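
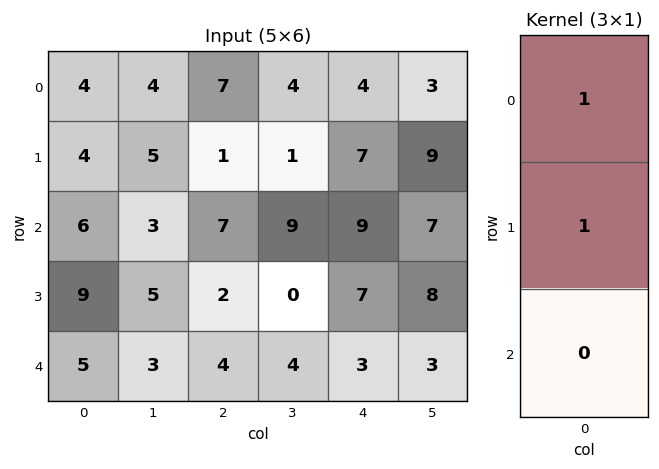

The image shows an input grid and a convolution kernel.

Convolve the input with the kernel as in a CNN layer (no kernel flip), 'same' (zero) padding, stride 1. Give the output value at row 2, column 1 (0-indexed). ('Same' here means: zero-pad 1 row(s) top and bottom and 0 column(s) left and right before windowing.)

8

The receptive field on the zero-padded input at this output position is [5 / 3 / 5]. Elementwise product with the kernel and sum: 5·1 + 3·1.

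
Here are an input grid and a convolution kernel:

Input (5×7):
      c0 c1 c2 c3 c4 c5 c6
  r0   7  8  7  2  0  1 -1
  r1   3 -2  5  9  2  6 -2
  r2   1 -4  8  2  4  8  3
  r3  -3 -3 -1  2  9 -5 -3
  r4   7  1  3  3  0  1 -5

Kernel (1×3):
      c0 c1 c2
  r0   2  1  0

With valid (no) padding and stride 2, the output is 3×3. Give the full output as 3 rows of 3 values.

22 16 1
-2 18 16
15 9 1

Output[0,0]: The receptive field on the input at this output position is [7 8 7]. Elementwise product with the kernel and sum: 7·2 + 8·1.
Output[0,1]: The receptive field on the input at this output position is [7 2 0]. Elementwise product with the kernel and sum: 7·2 + 2·1.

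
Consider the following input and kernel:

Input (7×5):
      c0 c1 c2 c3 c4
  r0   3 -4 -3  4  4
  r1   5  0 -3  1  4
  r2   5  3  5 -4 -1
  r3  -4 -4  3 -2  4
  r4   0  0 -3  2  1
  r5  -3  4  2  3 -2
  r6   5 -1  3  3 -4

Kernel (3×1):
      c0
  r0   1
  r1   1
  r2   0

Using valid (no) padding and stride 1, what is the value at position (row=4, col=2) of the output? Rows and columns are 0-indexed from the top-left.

-1

The receptive field on the input at this output position is [-3 / 2 / 3]. Elementwise product with the kernel and sum: -3·1 + 2·1.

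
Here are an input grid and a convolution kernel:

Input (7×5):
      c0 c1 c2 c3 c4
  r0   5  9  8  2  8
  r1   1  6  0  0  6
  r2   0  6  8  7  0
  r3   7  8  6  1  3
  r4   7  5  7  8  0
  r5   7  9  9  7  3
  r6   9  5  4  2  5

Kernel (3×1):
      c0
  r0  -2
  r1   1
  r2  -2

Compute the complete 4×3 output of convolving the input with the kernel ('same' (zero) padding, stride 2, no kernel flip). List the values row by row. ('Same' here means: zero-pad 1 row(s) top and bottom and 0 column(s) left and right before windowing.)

3 8 -4
-16 -4 -18
-21 -23 -12
-5 -14 -1

Output[0,0]: The receptive field on the zero-padded input at this output position is [0 / 5 / 1]. Elementwise product with the kernel and sum: 0·-2 + 5·1 + 1·-2.
Output[0,1]: The receptive field on the zero-padded input at this output position is [0 / 8 / 0]. Elementwise product with the kernel and sum: 0·-2 + 8·1 + 0·-2.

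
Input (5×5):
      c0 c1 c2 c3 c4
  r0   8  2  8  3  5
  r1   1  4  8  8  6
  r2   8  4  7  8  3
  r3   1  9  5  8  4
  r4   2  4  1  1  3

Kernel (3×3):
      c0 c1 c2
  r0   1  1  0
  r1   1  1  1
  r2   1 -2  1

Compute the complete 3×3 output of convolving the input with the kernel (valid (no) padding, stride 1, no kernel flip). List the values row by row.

Output[0,0]: The receptive field on the input at this output position is [8 2 8 / 1 4 8 / 8 4 7]. Elementwise product with the kernel and sum: 8·1 + 2·1 + 1·1 + 4·1 + 8·1 + 8·1 + 4·-2 + 7·1.
Output[0,1]: The receptive field on the input at this output position is [2 8 3 / 4 8 8 / 4 7 8]. Elementwise product with the kernel and sum: 2·1 + 8·1 + 4·1 + 8·1 + 8·1 + 4·1 + 7·-2 + 8·1.

30 28 27
12 38 27
22 36 34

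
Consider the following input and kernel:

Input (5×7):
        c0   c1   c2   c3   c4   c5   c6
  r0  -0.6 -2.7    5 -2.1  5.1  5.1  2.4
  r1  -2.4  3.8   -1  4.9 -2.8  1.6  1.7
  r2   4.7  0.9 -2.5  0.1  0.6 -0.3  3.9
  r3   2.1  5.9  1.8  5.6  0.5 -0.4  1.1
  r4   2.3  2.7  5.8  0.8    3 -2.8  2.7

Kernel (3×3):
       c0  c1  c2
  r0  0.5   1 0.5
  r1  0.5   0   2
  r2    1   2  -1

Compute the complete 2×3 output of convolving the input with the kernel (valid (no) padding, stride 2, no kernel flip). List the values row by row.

5.3 -6.05 6.95
8.55 5.45 -0.9

Output[0,0]: The receptive field on the input at this output position is [-0.6 -2.7 5 / -2.4 3.8 -1 / 4.7 0.9 -2.5]. Elementwise product with the kernel and sum: -0.6·0.5 + -2.7·1 + 5·0.5 + -2.4·0.5 + -1·2 + 4.7·1 + 0.9·2 + -2.5·-1.
Output[0,1]: The receptive field on the input at this output position is [5 -2.1 5.1 / -1 4.9 -2.8 / -2.5 0.1 0.6]. Elementwise product with the kernel and sum: 5·0.5 + -2.1·1 + 5.1·0.5 + -1·0.5 + -2.8·2 + -2.5·1 + 0.1·2 + 0.6·-1.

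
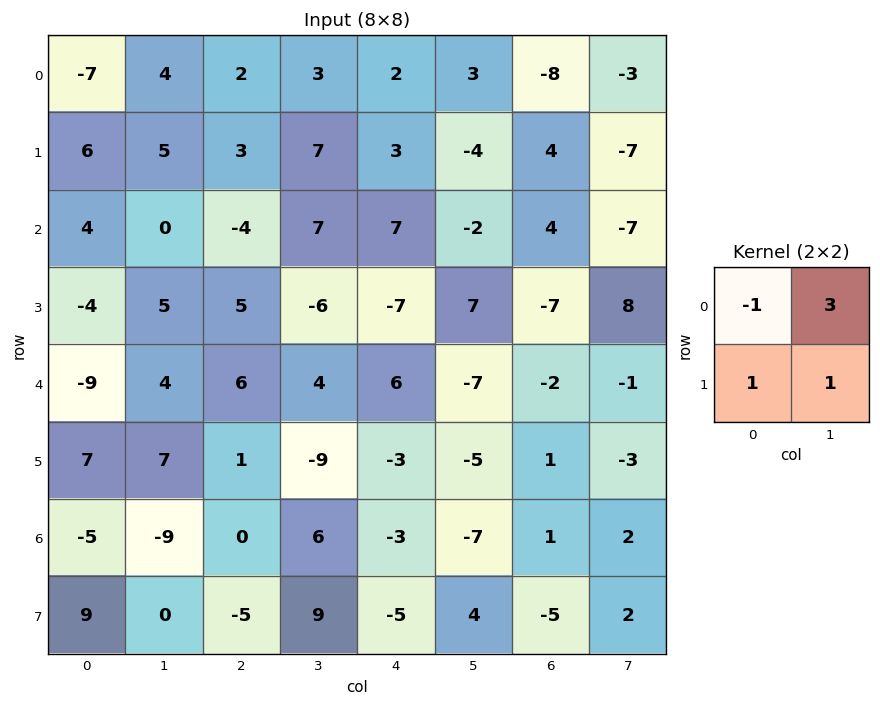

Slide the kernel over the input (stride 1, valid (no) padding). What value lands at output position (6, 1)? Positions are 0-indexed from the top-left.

The receptive field on the input at this output position is [-9 0 / 0 -5]. Elementwise product with the kernel and sum: -9·-1 + 0·3 + 0·1 + -5·1.

4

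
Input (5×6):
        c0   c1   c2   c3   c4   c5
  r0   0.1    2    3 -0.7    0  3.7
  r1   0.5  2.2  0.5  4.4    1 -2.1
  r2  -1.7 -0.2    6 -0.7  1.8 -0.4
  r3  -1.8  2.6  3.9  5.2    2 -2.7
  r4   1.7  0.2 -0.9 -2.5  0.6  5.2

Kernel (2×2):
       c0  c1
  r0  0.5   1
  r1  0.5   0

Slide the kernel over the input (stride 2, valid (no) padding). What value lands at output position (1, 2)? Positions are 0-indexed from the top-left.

1.5

The receptive field on the input at this output position is [1.8 -0.4 / 2 -2.7]. Elementwise product with the kernel and sum: 1.8·0.5 + -0.4·1 + 2·0.5.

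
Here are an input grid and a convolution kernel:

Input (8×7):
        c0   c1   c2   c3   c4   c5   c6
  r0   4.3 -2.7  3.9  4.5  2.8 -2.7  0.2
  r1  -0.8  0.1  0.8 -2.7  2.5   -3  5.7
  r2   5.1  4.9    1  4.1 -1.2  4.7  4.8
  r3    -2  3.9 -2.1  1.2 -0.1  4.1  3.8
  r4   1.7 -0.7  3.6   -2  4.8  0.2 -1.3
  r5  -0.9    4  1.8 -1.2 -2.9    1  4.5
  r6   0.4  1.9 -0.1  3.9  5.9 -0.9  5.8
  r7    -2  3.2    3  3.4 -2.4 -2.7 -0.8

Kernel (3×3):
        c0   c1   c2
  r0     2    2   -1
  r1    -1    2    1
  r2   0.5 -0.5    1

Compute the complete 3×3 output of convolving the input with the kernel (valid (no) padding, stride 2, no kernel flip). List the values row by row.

Output[0,0]: The receptive field on the input at this output position is [4.3 -2.7 3.9 / -0.8 0.1 0.8 / 5.1 4.9 1]. Elementwise product with the kernel and sum: 4.3·2 + -2.7·2 + 3.9·-1 + -0.8·-1 + 0.1·2 + 0.8·1 + 5.1·0.5 + 4.9·-0.5 + 1·1.

2.2 7.55 -0.95
31.5 23.4 15.3
8.25 -4.8 29.9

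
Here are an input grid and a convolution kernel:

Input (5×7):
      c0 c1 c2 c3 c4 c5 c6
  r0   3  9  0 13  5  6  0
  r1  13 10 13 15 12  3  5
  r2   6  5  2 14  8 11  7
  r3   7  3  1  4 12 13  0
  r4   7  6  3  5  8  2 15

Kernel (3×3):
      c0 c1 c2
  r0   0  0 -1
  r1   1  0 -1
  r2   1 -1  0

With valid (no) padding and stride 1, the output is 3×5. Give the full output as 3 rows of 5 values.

Output[0,0]: The receptive field on the input at this output position is [3 9 0 / 13 10 13 / 6 5 2]. Elementwise product with the kernel and sum: 0·-1 + 13·1 + 13·-1 + 6·1 + 5·-1.

1 -15 -16 12 4
-5 -22 -21 -8 -5
5 -12 -21 -23 11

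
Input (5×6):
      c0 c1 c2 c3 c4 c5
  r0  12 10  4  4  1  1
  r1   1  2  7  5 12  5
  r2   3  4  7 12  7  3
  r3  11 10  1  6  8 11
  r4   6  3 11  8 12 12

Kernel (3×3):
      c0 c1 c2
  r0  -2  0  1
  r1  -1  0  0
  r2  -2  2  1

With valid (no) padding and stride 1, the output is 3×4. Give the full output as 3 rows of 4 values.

Output[0,0]: The receptive field on the input at this output position is [12 10 4 / 1 2 7 / 3 4 7]. Elementwise product with the kernel and sum: 12·-2 + 4·1 + 1·-1 + 3·-2 + 4·2 + 7·1.
Output[0,1]: The receptive field on the input at this output position is [10 4 4 / 2 7 5 / 4 7 12]. Elementwise product with the kernel and sum: 10·-2 + 4·1 + 2·-1 + 4·-2 + 7·2 + 12·1.

-12 0 3 -19
1 -15 9 -2
-5 18 -2 -7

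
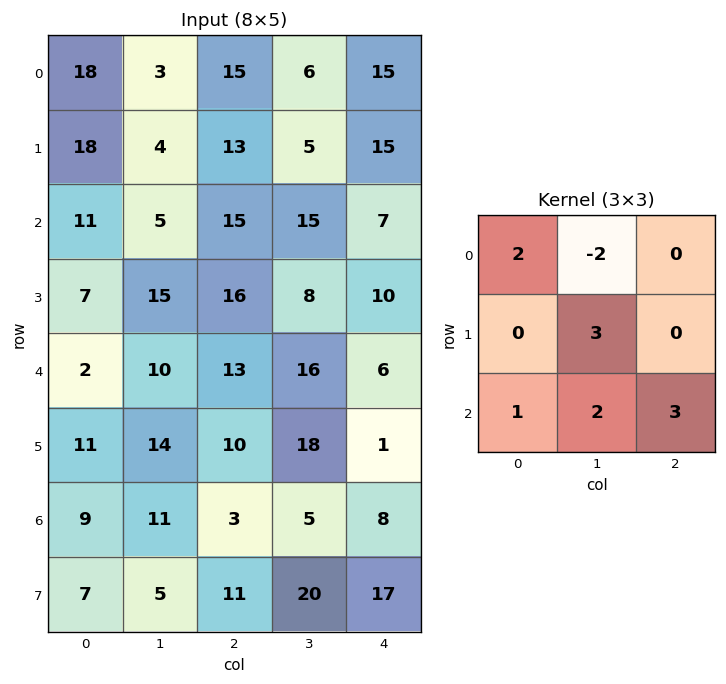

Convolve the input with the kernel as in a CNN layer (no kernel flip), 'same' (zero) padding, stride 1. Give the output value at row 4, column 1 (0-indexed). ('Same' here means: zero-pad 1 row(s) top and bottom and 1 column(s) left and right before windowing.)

The receptive field on the zero-padded input at this output position is [7 15 16 / 2 10 13 / 11 14 10]. Elementwise product with the kernel and sum: 7·2 + 15·-2 + 10·3 + 11·1 + 14·2 + 10·3.

83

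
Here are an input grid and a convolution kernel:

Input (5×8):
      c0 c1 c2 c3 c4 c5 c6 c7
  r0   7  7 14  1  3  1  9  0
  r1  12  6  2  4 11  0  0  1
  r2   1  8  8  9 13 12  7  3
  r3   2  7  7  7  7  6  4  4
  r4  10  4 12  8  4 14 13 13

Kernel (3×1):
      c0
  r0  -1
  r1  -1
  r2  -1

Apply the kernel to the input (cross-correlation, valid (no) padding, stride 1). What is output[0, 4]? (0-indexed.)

The receptive field on the input at this output position is [3 / 11 / 13]. Elementwise product with the kernel and sum: 3·-1 + 11·-1 + 13·-1.

-27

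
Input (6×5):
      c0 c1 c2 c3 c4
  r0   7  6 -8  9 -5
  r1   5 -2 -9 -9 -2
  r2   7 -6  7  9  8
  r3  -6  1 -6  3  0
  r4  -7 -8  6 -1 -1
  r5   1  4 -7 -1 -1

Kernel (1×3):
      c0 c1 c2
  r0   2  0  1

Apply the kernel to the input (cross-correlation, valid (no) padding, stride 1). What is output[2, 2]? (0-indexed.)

22

The receptive field on the input at this output position is [7 9 8]. Elementwise product with the kernel and sum: 7·2 + 8·1.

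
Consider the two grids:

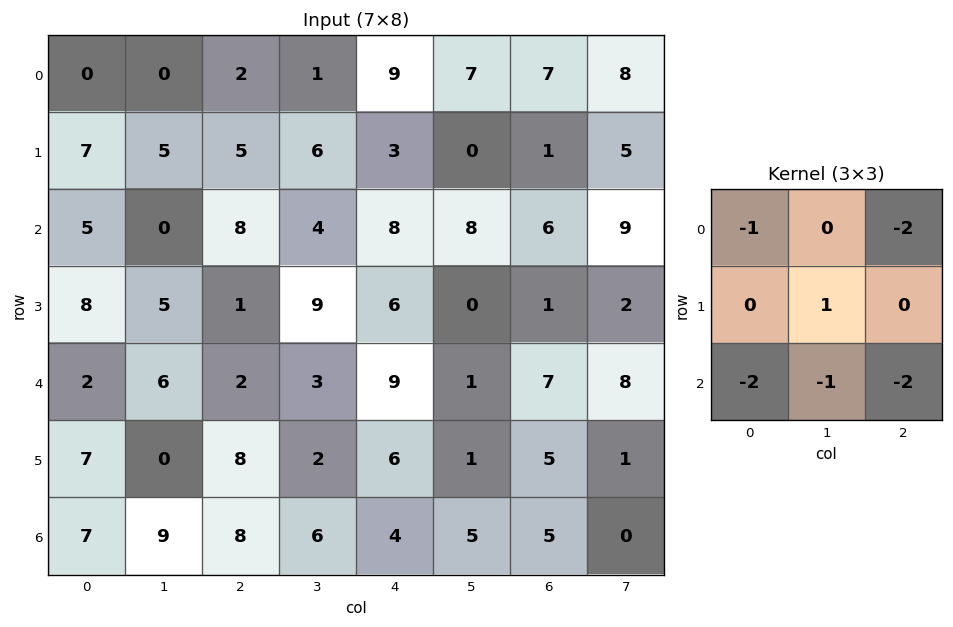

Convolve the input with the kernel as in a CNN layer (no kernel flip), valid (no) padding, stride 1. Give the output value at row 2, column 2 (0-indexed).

-40

The receptive field on the input at this output position is [8 4 8 / 1 9 6 / 2 3 9]. Elementwise product with the kernel and sum: 8·-1 + 8·-2 + 9·1 + 2·-2 + 3·-1 + 9·-2.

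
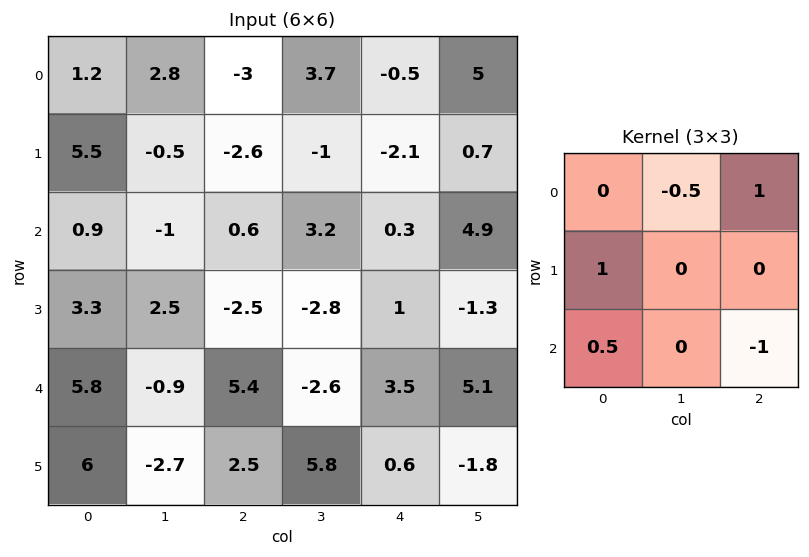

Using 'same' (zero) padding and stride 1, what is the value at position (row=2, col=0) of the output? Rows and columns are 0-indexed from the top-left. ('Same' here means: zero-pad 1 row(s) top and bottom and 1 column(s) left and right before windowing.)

The receptive field on the zero-padded input at this output position is [0 5.5 -0.5 / 0 0.9 -1 / 0 3.3 2.5]. Elementwise product with the kernel and sum: 5.5·-0.5 + -0.5·1 + 0·1 + 0·0.5 + 2.5·-1.

-5.75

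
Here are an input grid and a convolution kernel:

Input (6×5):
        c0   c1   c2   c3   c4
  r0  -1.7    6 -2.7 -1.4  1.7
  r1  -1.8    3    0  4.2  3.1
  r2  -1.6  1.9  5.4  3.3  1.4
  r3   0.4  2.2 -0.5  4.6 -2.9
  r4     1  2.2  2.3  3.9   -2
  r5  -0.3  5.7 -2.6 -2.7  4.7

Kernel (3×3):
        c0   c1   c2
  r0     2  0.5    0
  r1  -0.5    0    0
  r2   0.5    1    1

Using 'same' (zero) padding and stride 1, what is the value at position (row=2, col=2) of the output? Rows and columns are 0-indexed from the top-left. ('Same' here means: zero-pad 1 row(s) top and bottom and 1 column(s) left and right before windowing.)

10.25

The receptive field on the zero-padded input at this output position is [3 0 4.2 / 1.9 5.4 3.3 / 2.2 -0.5 4.6]. Elementwise product with the kernel and sum: 3·2 + 0·0.5 + 1.9·-0.5 + 2.2·0.5 + -0.5·1 + 4.6·1.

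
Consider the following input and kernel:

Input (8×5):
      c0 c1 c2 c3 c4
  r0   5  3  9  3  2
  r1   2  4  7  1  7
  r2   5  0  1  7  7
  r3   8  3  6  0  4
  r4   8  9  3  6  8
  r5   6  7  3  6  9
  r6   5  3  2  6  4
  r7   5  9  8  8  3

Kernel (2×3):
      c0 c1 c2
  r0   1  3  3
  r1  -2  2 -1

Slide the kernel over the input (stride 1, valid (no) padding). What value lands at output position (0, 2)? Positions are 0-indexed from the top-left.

5

The receptive field on the input at this output position is [9 3 2 / 7 1 7]. Elementwise product with the kernel and sum: 9·1 + 3·3 + 2·3 + 7·-2 + 1·2 + 7·-1.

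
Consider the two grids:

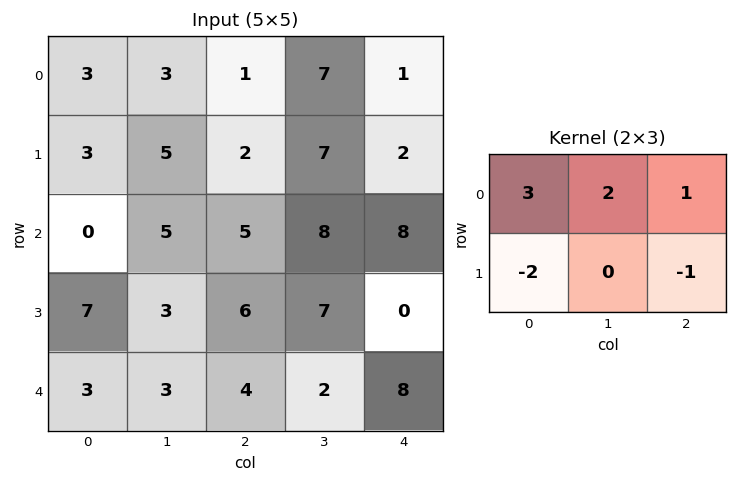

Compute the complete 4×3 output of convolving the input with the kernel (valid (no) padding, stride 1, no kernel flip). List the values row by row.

Output[0,0]: The receptive field on the input at this output position is [3 3 1 / 3 5 2]. Elementwise product with the kernel and sum: 3·3 + 3·2 + 1·1 + 3·-2 + 2·-1.

8 1 12
16 8 4
-5 20 27
23 20 16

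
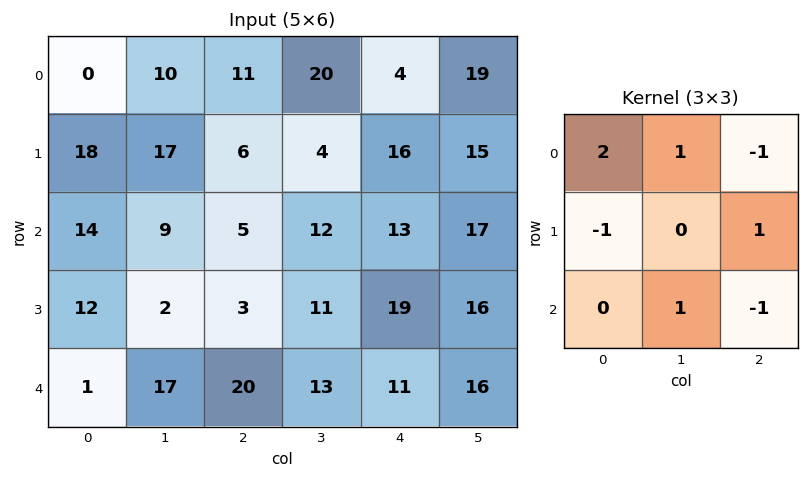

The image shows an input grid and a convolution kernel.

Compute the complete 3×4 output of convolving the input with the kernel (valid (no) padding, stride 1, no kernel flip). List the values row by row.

-9 -9 47 32
37 31 0 17
20 27 27 20

Output[0,0]: The receptive field on the input at this output position is [0 10 11 / 18 17 6 / 14 9 5]. Elementwise product with the kernel and sum: 0·2 + 10·1 + 11·-1 + 18·-1 + 6·1 + 9·1 + 5·-1.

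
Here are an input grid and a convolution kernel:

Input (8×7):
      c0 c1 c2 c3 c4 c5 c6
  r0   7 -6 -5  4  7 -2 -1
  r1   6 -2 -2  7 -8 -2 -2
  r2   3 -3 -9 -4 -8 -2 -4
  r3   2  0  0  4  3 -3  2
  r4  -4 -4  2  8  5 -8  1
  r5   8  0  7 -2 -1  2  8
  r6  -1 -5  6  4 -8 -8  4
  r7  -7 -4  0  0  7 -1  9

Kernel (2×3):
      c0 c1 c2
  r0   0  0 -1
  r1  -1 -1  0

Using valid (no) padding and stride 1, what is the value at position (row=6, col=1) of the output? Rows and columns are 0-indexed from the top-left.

The receptive field on the input at this output position is [-5 6 4 / -4 0 0]. Elementwise product with the kernel and sum: 4·-1 + -4·-1 + 0·-1.

0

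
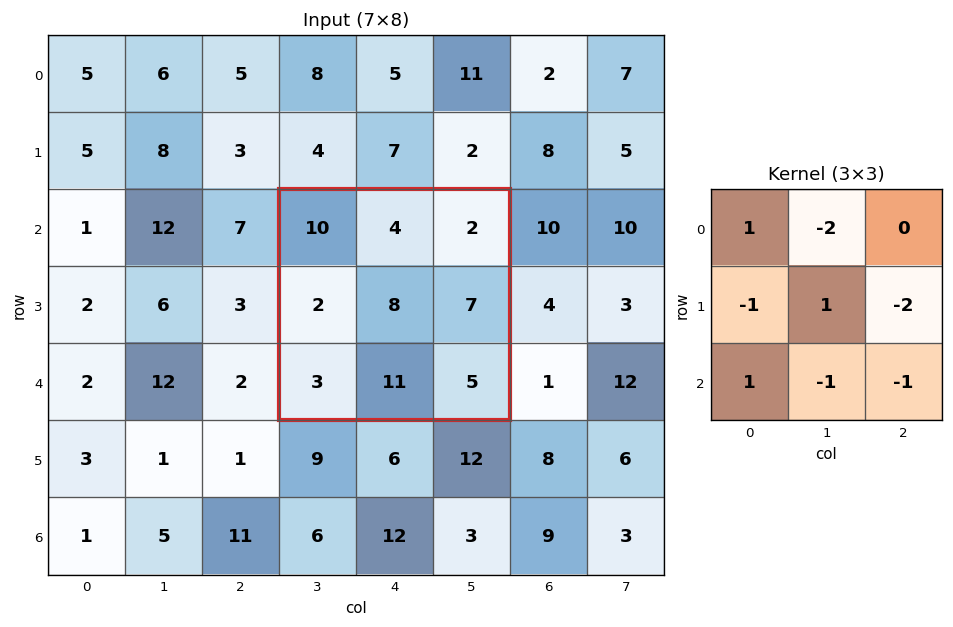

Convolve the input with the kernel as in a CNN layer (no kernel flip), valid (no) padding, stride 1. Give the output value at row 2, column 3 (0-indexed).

The receptive field on the input at this output position is [10 4 2 / 2 8 7 / 3 11 5]. Elementwise product with the kernel and sum: 10·1 + 4·-2 + 2·-1 + 8·1 + 7·-2 + 3·1 + 11·-1 + 5·-1.

-19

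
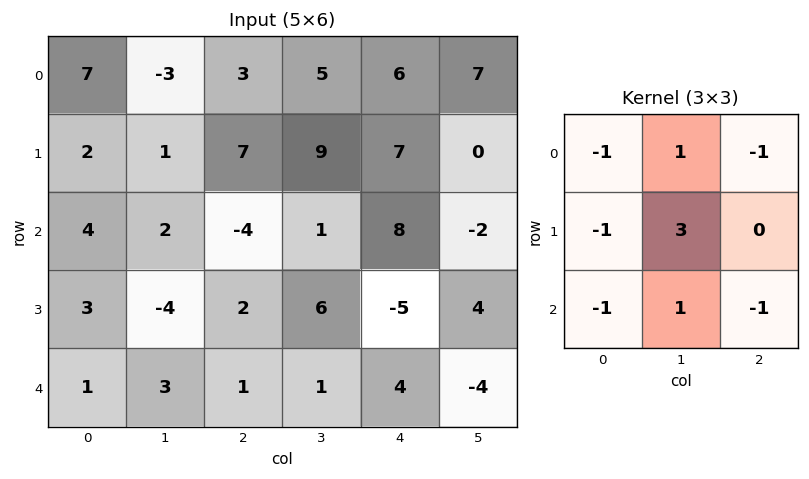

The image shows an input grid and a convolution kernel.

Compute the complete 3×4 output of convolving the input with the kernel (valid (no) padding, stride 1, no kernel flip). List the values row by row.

-10 14 13 15
-15 -17 11 6
-12 0 9 -5

Output[0,0]: The receptive field on the input at this output position is [7 -3 3 / 2 1 7 / 4 2 -4]. Elementwise product with the kernel and sum: 7·-1 + -3·1 + 3·-1 + 2·-1 + 1·3 + 4·-1 + 2·1 + -4·-1.
Output[0,1]: The receptive field on the input at this output position is [-3 3 5 / 1 7 9 / 2 -4 1]. Elementwise product with the kernel and sum: -3·-1 + 3·1 + 5·-1 + 1·-1 + 7·3 + 2·-1 + -4·1 + 1·-1.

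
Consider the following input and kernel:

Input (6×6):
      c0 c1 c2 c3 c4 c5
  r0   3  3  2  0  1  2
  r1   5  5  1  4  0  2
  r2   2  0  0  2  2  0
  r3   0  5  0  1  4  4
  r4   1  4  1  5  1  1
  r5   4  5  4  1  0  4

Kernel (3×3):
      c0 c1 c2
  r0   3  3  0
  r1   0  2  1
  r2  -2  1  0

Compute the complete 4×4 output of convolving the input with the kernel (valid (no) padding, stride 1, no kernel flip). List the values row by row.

Output[0,0]: The receptive field on the input at this output position is [3 3 2 / 5 5 1 / 2 0 0]. Elementwise product with the kernel and sum: 3·3 + 3·3 + 5·2 + 1·1 + 2·-2 + 0·1.
Output[0,1]: The receptive field on the input at this output position is [3 2 0 / 5 1 4 / 0 0 2]. Elementwise product with the kernel and sum: 3·3 + 2·3 + 1·2 + 4·1 + 0·-2 + 0·1.

25 21 16 3
35 10 22 18
18 -6 15 15
21 16 7 16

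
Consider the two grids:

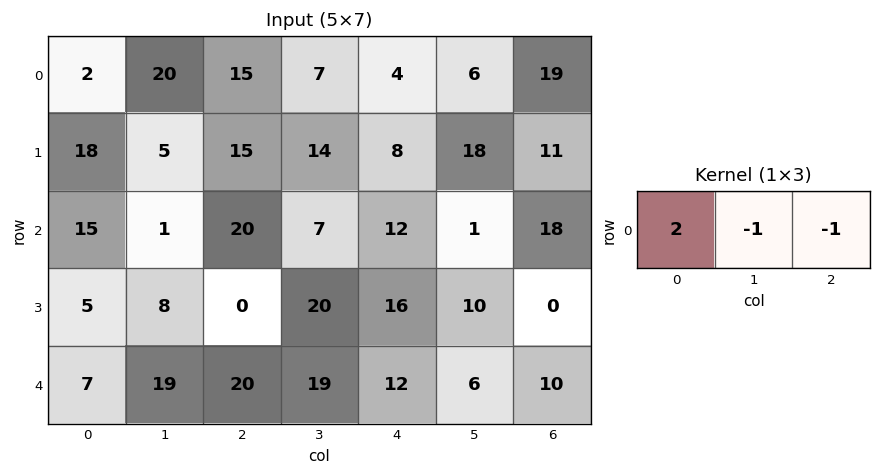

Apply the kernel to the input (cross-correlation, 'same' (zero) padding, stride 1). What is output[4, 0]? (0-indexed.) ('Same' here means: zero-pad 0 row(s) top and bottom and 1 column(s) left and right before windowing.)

-26

The receptive field on the zero-padded input at this output position is [0 7 19]. Elementwise product with the kernel and sum: 0·2 + 7·-1 + 19·-1.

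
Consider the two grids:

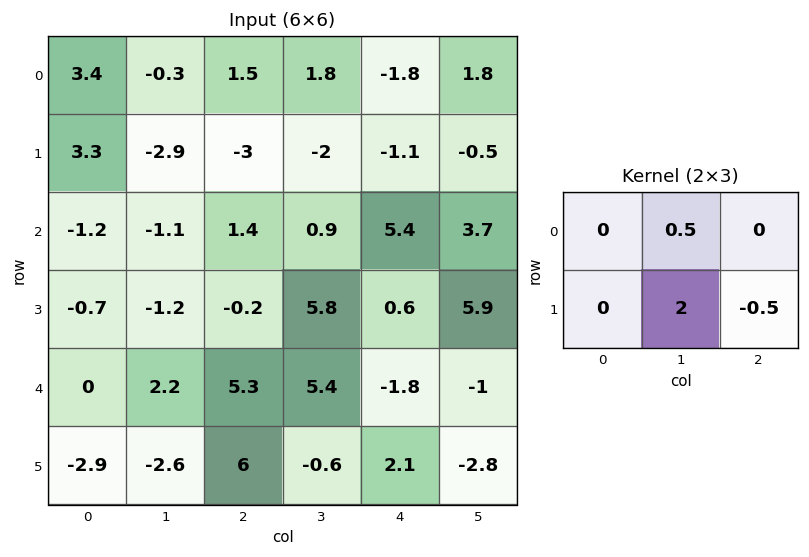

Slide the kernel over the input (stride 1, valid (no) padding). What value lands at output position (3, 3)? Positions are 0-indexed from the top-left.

The receptive field on the input at this output position is [5.8 0.6 5.9 / 5.4 -1.8 -1]. Elementwise product with the kernel and sum: 0.6·0.5 + -1.8·2 + -1·-0.5.

-2.8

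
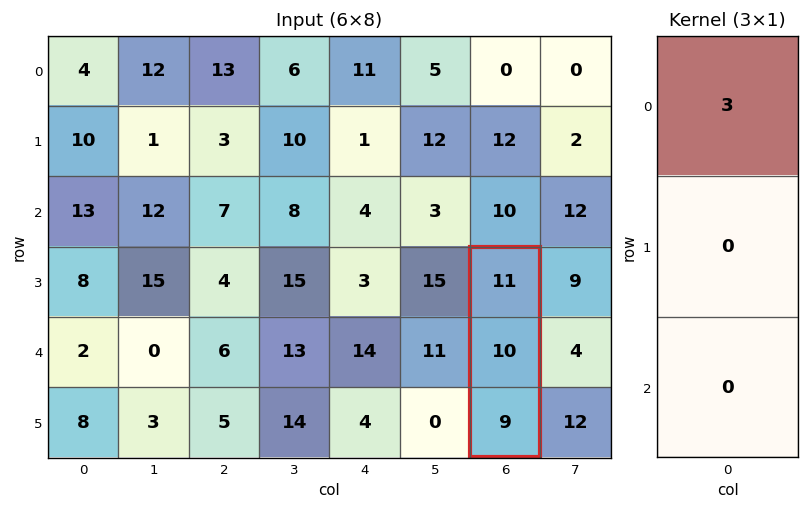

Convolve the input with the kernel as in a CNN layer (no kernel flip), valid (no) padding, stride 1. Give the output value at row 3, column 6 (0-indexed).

The receptive field on the input at this output position is [11 / 10 / 9]. Elementwise product with the kernel and sum: 11·3.

33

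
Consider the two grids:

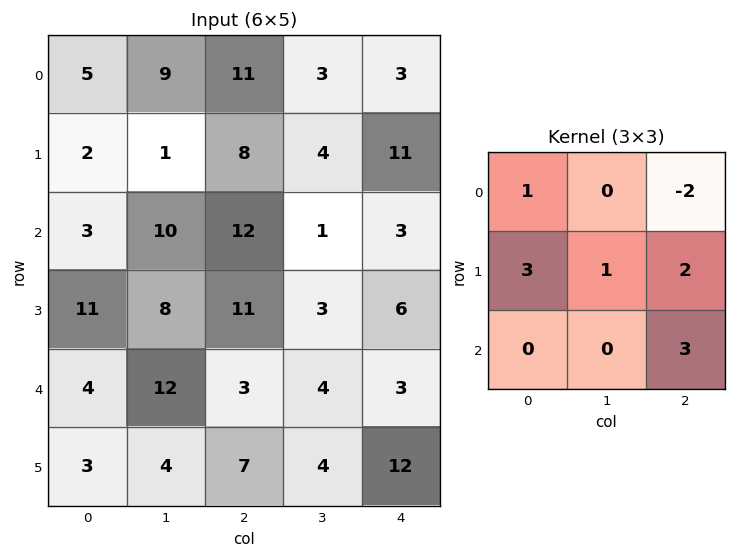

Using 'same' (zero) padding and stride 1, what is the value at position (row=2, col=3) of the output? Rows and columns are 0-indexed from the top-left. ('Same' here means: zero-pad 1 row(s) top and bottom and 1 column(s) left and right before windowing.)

The receptive field on the zero-padded input at this output position is [8 4 11 / 12 1 3 / 11 3 6]. Elementwise product with the kernel and sum: 8·1 + 11·-2 + 12·3 + 1·1 + 3·2 + 6·3.

47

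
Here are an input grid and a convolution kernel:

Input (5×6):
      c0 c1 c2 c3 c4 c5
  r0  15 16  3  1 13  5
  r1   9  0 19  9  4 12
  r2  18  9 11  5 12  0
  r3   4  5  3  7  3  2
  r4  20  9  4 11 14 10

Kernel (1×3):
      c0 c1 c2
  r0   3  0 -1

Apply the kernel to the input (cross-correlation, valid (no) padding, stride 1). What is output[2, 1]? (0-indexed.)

22

The receptive field on the input at this output position is [9 11 5]. Elementwise product with the kernel and sum: 9·3 + 5·-1.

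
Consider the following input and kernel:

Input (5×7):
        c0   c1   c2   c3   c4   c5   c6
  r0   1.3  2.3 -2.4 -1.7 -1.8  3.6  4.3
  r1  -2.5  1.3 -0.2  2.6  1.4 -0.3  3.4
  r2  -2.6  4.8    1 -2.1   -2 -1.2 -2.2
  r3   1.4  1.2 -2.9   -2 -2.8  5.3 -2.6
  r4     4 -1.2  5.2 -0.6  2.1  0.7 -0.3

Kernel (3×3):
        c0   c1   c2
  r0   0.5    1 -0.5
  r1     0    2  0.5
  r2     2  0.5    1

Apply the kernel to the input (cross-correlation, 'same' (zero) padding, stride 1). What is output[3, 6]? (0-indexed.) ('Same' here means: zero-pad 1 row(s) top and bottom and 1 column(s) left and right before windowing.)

-6.75

The receptive field on the zero-padded input at this output position is [-1.2 -2.2 0 / 5.3 -2.6 0 / 0.7 -0.3 0]. Elementwise product with the kernel and sum: -1.2·0.5 + -2.2·1 + 0·-0.5 + -2.6·2 + 0·0.5 + 0.7·2 + -0.3·0.5 + 0·1.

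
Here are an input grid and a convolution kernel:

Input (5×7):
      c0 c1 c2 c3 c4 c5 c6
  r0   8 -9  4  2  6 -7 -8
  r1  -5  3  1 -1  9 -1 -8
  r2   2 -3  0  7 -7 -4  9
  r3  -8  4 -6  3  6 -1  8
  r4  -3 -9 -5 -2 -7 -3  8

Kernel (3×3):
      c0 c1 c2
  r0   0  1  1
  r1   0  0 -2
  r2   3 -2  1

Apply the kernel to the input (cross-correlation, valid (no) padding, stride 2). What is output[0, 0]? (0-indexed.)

5

The receptive field on the input at this output position is [8 -9 4 / -5 3 1 / 2 -3 0]. Elementwise product with the kernel and sum: -9·1 + 4·1 + 1·-2 + 2·3 + -3·-2 + 0·1.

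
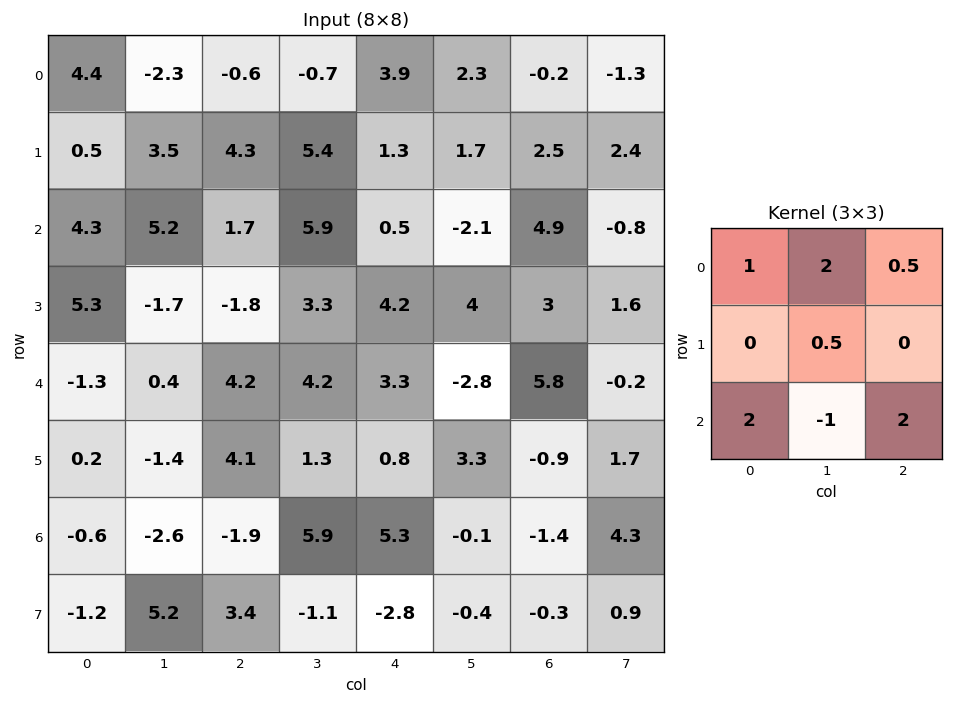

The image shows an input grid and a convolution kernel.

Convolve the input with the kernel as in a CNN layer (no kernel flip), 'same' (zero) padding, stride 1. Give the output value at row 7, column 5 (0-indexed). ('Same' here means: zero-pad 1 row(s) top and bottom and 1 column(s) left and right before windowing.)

4.2

The receptive field on the zero-padded input at this output position is [5.3 -0.1 -1.4 / -2.8 -0.4 -0.3 / 0 0 0]. Elementwise product with the kernel and sum: 5.3·1 + -0.1·2 + -1.4·0.5 + -0.4·0.5 + 0·2 + 0·-1 + 0·2.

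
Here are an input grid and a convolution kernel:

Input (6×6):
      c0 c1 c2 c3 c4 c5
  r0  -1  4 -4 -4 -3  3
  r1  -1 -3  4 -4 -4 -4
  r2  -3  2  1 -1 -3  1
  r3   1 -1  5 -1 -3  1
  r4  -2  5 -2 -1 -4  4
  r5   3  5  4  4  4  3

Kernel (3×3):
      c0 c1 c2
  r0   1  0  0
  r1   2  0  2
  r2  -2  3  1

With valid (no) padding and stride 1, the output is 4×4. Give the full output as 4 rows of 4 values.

18 -12 -12 -26
-5 15 -16 -10
26 -19 2 -7
6 13 1 12

Output[0,0]: The receptive field on the input at this output position is [-1 4 -4 / -1 -3 4 / -3 2 1]. Elementwise product with the kernel and sum: -1·1 + -1·2 + 4·2 + -3·-2 + 2·3 + 1·1.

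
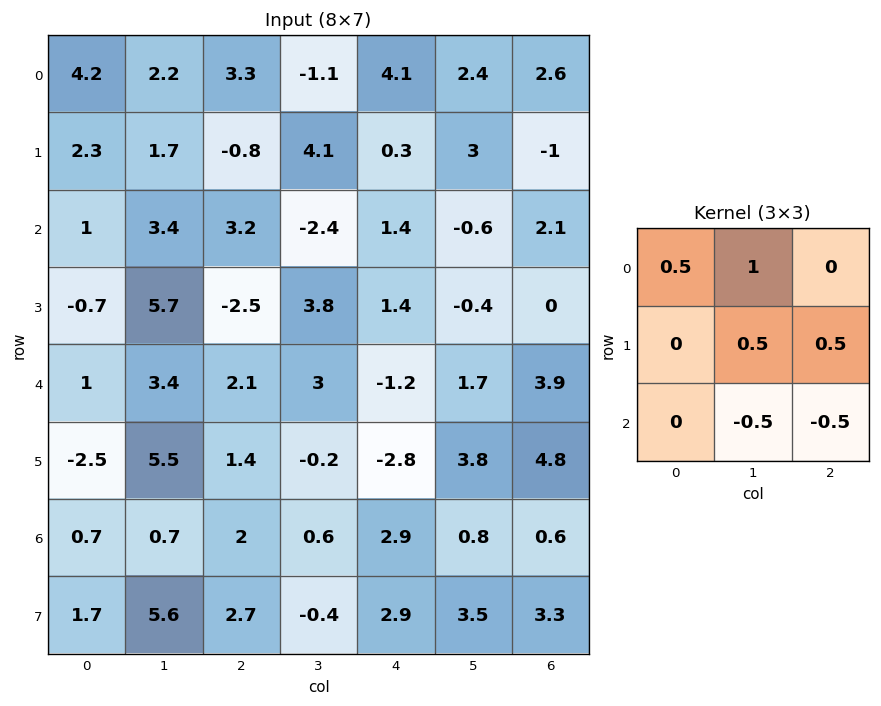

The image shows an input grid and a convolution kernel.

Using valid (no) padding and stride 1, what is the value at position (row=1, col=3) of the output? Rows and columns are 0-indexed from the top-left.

2.25

The receptive field on the input at this output position is [4.1 0.3 3 / -2.4 1.4 -0.6 / 3.8 1.4 -0.4]. Elementwise product with the kernel and sum: 4.1·0.5 + 0.3·1 + 1.4·0.5 + -0.6·0.5 + 1.4·-0.5 + -0.4·-0.5.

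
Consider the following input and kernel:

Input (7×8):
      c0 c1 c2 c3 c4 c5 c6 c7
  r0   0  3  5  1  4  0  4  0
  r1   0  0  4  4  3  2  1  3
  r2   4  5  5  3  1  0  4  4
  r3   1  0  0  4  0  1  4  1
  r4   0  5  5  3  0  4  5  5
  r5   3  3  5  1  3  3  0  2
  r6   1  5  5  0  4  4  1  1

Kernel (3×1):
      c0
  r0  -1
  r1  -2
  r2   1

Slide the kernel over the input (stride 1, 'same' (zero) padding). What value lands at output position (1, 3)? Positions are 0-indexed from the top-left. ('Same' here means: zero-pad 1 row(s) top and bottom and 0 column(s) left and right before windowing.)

The receptive field on the zero-padded input at this output position is [1 / 4 / 3]. Elementwise product with the kernel and sum: 1·-1 + 4·-2 + 3·1.

-6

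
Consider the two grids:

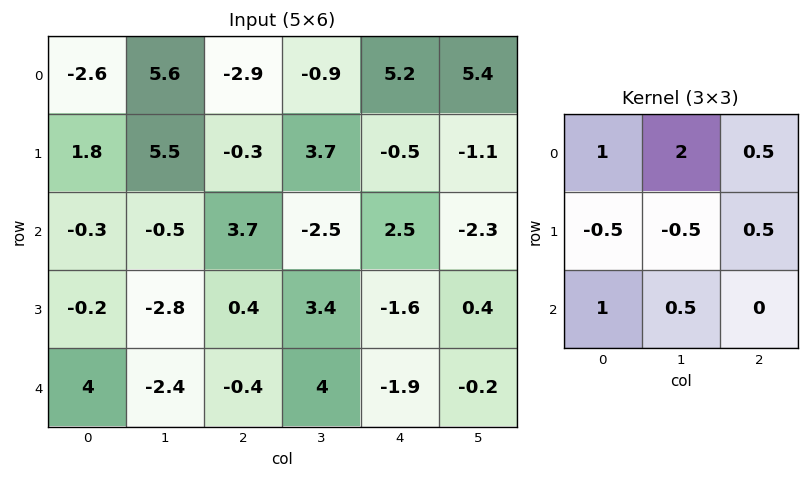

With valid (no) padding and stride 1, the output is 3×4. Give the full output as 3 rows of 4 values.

2.8 -0.05 -1.6 8.8
13.3 1.3 9.6 3.6
5.05 5.95 -1.15 3.7

Output[0,0]: The receptive field on the input at this output position is [-2.6 5.6 -2.9 / 1.8 5.5 -0.3 / -0.3 -0.5 3.7]. Elementwise product with the kernel and sum: -2.6·1 + 5.6·2 + -2.9·0.5 + 1.8·-0.5 + 5.5·-0.5 + -0.3·0.5 + -0.3·1 + -0.5·0.5.
Output[0,1]: The receptive field on the input at this output position is [5.6 -2.9 -0.9 / 5.5 -0.3 3.7 / -0.5 3.7 -2.5]. Elementwise product with the kernel and sum: 5.6·1 + -2.9·2 + -0.9·0.5 + 5.5·-0.5 + -0.3·-0.5 + 3.7·0.5 + -0.5·1 + 3.7·0.5.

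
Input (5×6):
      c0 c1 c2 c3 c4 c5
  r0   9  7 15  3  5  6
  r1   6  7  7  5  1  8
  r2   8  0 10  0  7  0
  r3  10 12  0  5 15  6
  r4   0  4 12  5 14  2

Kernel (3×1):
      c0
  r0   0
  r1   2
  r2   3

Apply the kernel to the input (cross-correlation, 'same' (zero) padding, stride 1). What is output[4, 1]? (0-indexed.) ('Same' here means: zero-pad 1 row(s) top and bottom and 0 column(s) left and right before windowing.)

8

The receptive field on the zero-padded input at this output position is [12 / 4 / 0]. Elementwise product with the kernel and sum: 4·2 + 0·3.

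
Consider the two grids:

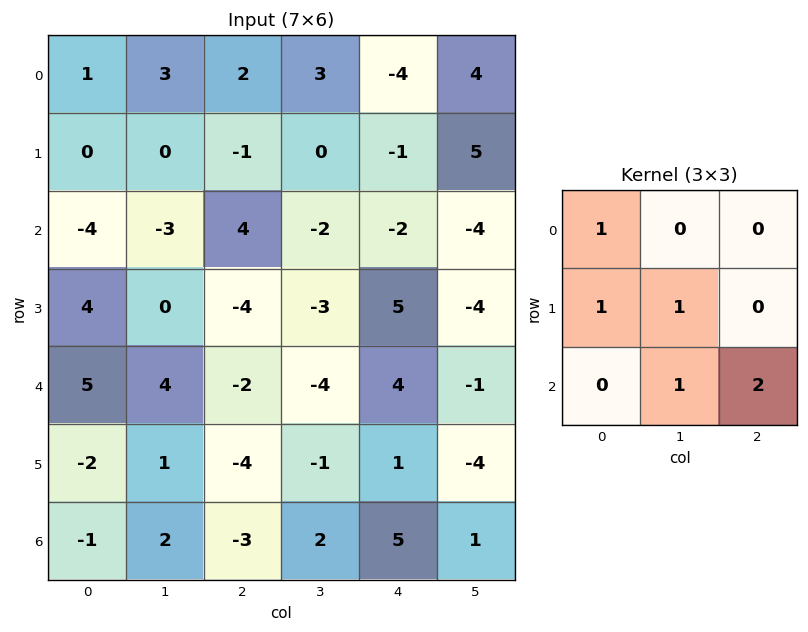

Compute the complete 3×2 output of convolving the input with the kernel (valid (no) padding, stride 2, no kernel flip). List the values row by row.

6 -5
0 1
0 5

Output[0,0]: The receptive field on the input at this output position is [1 3 2 / 0 0 -1 / -4 -3 4]. Elementwise product with the kernel and sum: 1·1 + 0·1 + 0·1 + -3·1 + 4·2.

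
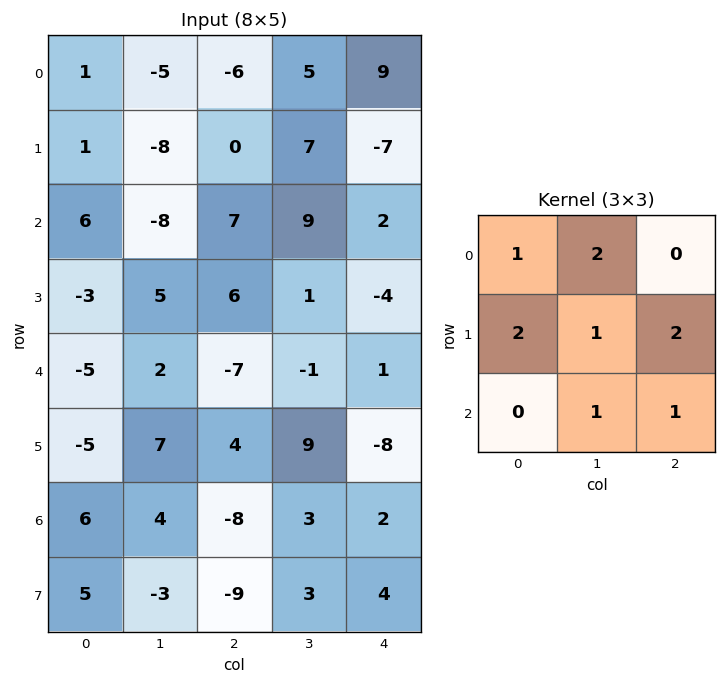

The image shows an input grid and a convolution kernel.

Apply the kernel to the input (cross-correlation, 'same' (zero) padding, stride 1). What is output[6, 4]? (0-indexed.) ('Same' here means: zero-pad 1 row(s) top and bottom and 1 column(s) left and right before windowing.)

5

The receptive field on the zero-padded input at this output position is [9 -8 0 / 3 2 0 / 3 4 0]. Elementwise product with the kernel and sum: 9·1 + -8·2 + 3·2 + 2·1 + 0·2 + 4·1 + 0·1.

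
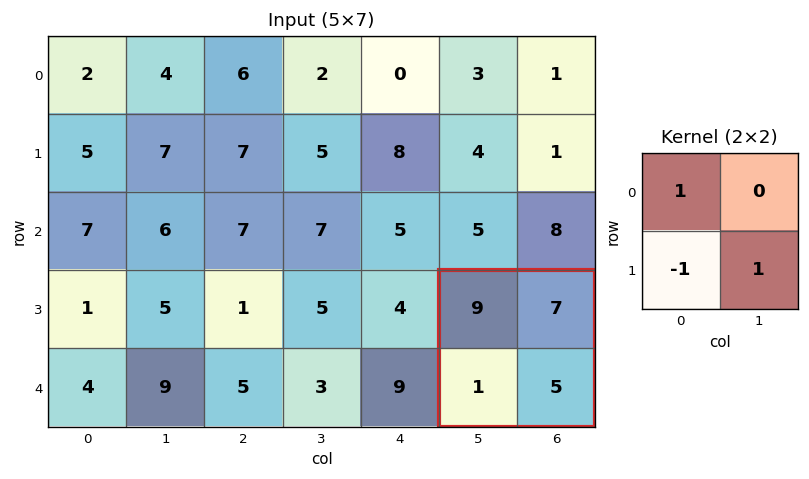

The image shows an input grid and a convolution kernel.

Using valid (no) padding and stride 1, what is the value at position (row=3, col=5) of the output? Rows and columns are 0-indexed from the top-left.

13

The receptive field on the input at this output position is [9 7 / 1 5]. Elementwise product with the kernel and sum: 9·1 + 1·-1 + 5·1.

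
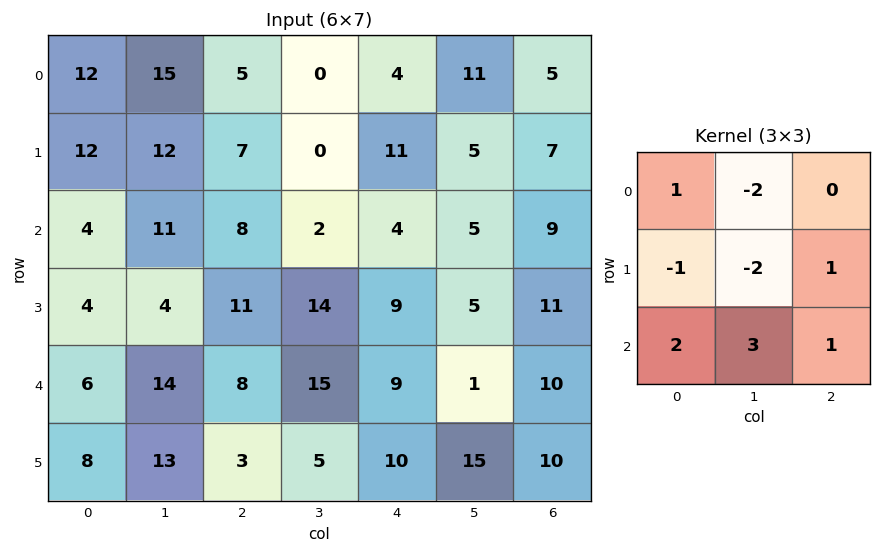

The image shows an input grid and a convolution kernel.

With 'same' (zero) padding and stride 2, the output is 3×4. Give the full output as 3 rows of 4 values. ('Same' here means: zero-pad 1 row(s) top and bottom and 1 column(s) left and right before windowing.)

Output[0,0]: The receptive field on the zero-padded input at this output position is [0 0 0 / 0 12 15 / 0 12 12]. Elementwise product with the kernel and sum: 0·1 + 0·-2 + 0·-1 + 12·-2 + 15·1 + 0·2 + 12·3 + 12·1.
Output[0,1]: The receptive field on the zero-padded input at this output position is [0 0 0 / 15 5 0 / 12 7 0]. Elementwise product with the kernel and sum: 0·1 + 0·-2 + 15·-1 + 5·-2 + 0·1 + 12·2 + 7·3 + 0·1.

39 20 41 10
-5 28 33 11
31 7 19 22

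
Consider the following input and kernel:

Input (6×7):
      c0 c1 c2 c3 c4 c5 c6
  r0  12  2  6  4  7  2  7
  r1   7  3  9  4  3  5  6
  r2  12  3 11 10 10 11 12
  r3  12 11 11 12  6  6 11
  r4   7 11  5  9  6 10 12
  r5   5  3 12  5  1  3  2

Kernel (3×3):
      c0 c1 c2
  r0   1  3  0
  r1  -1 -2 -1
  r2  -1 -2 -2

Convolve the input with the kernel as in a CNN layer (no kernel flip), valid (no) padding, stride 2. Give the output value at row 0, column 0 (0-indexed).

-44

The receptive field on the input at this output position is [12 2 6 / 7 3 9 / 12 3 11]. Elementwise product with the kernel and sum: 12·1 + 2·3 + 7·-1 + 3·-2 + 9·-1 + 12·-1 + 3·-2 + 11·-2.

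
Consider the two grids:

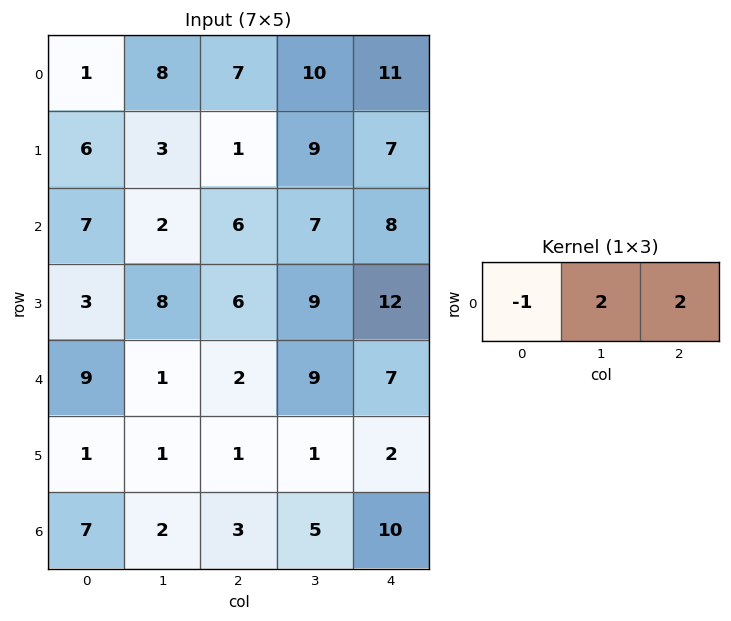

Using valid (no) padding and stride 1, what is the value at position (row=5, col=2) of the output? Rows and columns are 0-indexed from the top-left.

5

The receptive field on the input at this output position is [1 1 2]. Elementwise product with the kernel and sum: 1·-1 + 1·2 + 2·2.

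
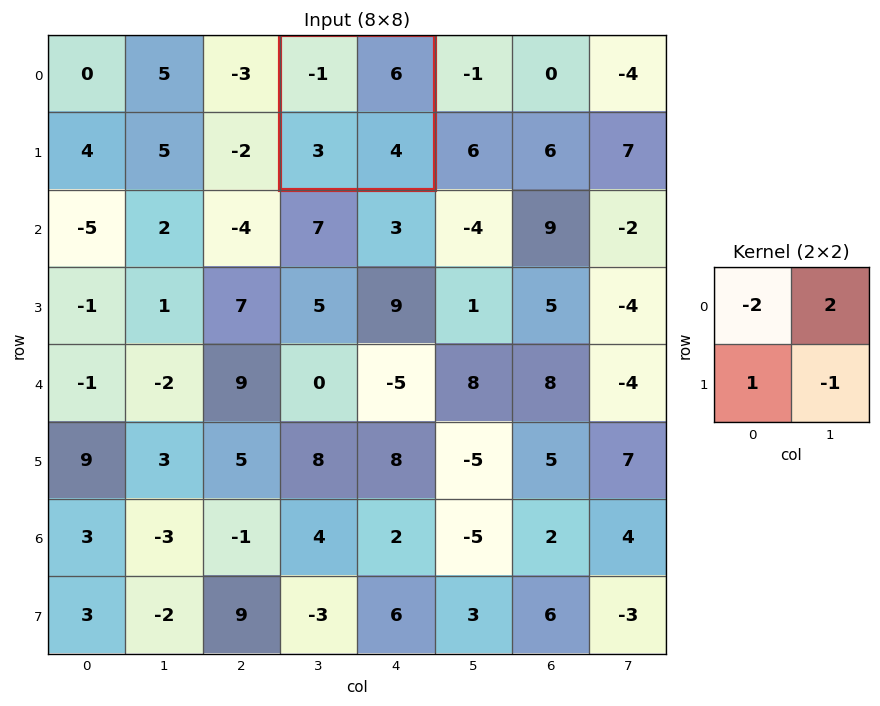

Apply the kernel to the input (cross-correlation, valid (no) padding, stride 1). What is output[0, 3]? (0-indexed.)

The receptive field on the input at this output position is [-1 6 / 3 4]. Elementwise product with the kernel and sum: -1·-2 + 6·2 + 3·1 + 4·-1.

13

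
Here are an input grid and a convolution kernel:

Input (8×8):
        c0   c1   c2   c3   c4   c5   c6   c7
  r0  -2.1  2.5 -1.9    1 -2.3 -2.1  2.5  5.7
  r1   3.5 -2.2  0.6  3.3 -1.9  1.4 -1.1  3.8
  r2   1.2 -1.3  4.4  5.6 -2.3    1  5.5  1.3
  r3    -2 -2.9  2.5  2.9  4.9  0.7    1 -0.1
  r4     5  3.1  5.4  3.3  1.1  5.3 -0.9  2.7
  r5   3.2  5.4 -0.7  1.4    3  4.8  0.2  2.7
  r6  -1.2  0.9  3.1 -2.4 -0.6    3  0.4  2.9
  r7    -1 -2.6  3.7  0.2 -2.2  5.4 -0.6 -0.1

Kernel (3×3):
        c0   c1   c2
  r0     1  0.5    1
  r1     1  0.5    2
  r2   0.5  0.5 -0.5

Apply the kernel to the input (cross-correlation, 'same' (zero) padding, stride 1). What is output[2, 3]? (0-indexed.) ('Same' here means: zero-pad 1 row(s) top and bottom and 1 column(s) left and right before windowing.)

The receptive field on the zero-padded input at this output position is [0.6 3.3 -1.9 / 4.4 5.6 -2.3 / 2.5 2.9 4.9]. Elementwise product with the kernel and sum: 0.6·1 + 3.3·0.5 + -1.9·1 + 4.4·1 + 5.6·0.5 + -2.3·2 + 2.5·0.5 + 2.9·0.5 + 4.9·-0.5.

3.2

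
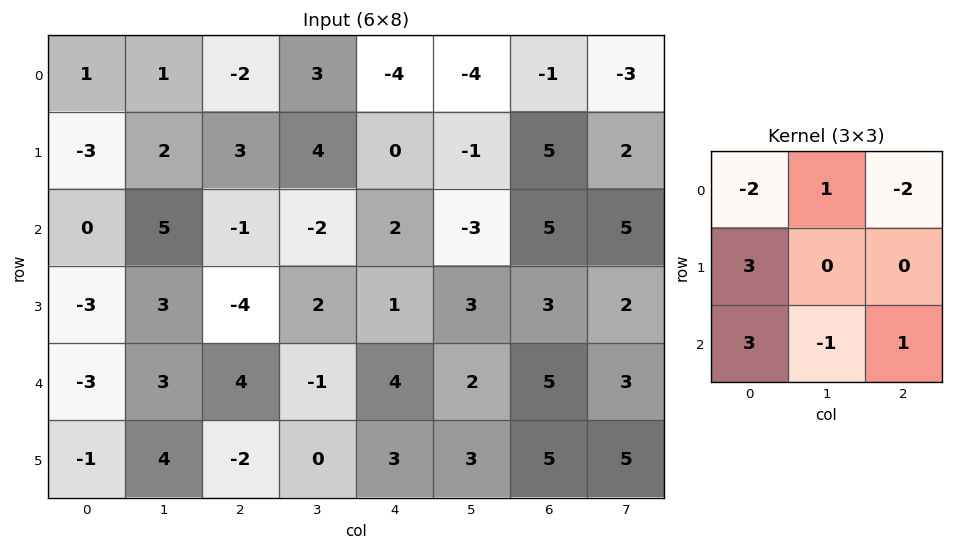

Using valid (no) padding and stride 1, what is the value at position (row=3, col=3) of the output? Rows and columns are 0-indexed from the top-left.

The receptive field on the input at this output position is [2 1 3 / -1 4 2 / 0 3 3]. Elementwise product with the kernel and sum: 2·-2 + 1·1 + 3·-2 + -1·3 + 0·3 + 3·-1 + 3·1.

-12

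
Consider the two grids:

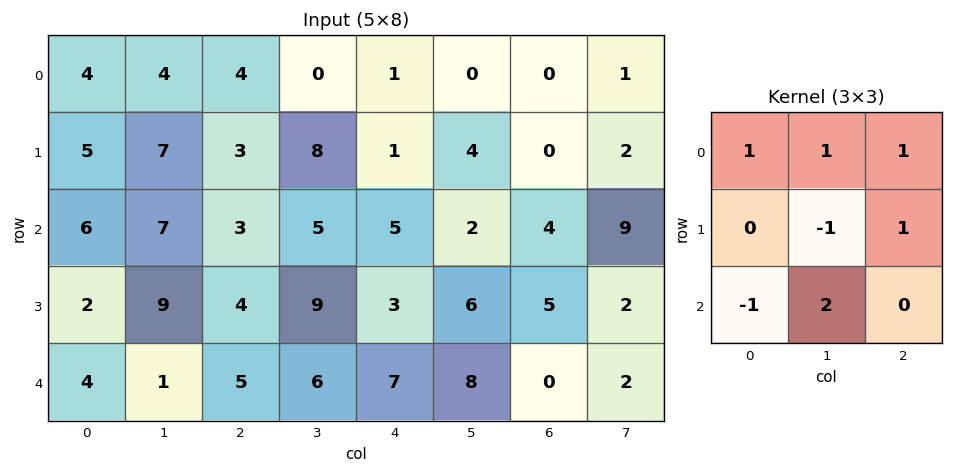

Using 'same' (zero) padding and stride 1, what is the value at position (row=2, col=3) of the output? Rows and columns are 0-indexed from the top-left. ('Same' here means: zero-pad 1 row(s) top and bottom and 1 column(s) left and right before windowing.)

The receptive field on the zero-padded input at this output position is [3 8 1 / 3 5 5 / 4 9 3]. Elementwise product with the kernel and sum: 3·1 + 8·1 + 1·1 + 5·-1 + 5·1 + 4·-1 + 9·2.

26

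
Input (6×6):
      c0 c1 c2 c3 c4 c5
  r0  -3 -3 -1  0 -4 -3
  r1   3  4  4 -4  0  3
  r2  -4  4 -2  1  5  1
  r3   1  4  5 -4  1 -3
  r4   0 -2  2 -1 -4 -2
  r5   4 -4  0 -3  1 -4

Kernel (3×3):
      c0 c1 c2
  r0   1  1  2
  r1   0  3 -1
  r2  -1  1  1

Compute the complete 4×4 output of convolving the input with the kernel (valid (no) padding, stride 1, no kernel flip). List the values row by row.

Output[0,0]: The receptive field on the input at this output position is [-3 -3 -1 / 3 4 4 / -4 4 -2]. Elementwise product with the kernel and sum: -3·1 + -3·1 + -1·2 + 4·3 + 4·-1 + -4·-1 + 4·1 + -2·1.
Output[0,1]: The receptive field on the input at this output position is [-3 -1 0 / 4 4 -4 / 4 -2 1]. Elementwise product with the kernel and sum: -3·1 + -1·1 + 0·2 + 4·3 + -4·-1 + 4·-1 + -2·1 + 1·1.

6 7 -13 -8
37 -10 -10 18
3 26 -11 9
-1 9 2 -19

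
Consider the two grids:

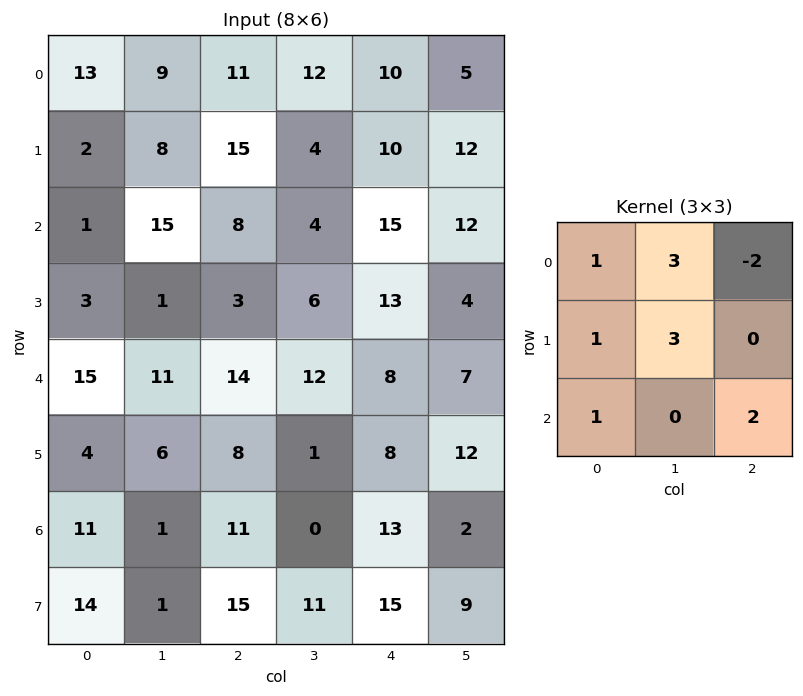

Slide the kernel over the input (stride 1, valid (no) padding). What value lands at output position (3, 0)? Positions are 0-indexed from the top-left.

The receptive field on the input at this output position is [3 1 3 / 15 11 14 / 4 6 8]. Elementwise product with the kernel and sum: 3·1 + 1·3 + 3·-2 + 15·1 + 11·3 + 4·1 + 8·2.

68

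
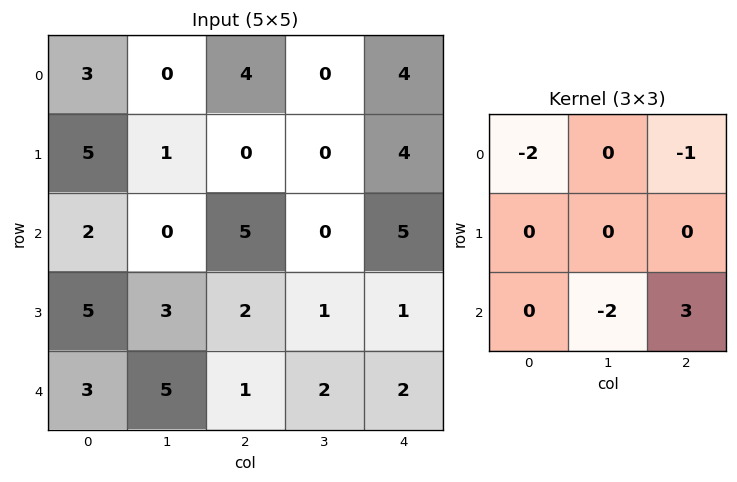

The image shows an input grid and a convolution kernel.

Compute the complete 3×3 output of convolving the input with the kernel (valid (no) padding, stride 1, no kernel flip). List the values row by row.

Output[0,0]: The receptive field on the input at this output position is [3 0 4 / 5 1 0 / 2 0 5]. Elementwise product with the kernel and sum: 3·-2 + 4·-1 + 0·-2 + 5·3.

5 -10 3
-10 -3 -3
-16 4 -13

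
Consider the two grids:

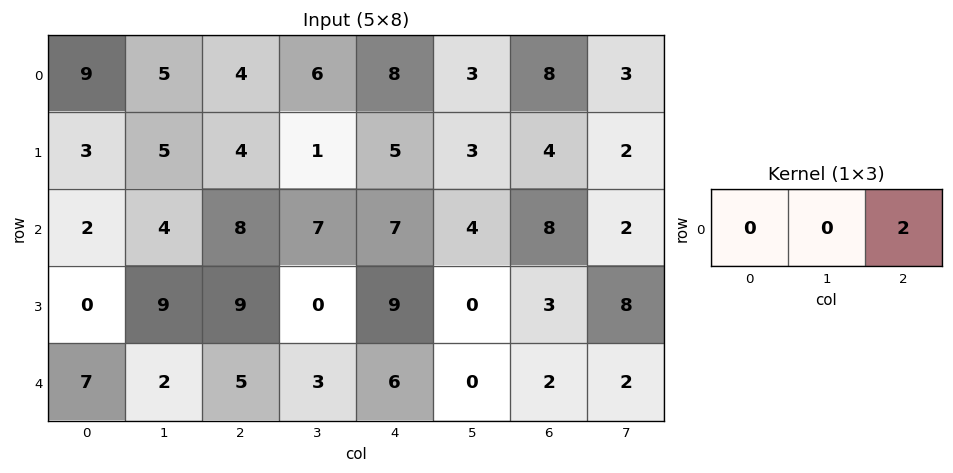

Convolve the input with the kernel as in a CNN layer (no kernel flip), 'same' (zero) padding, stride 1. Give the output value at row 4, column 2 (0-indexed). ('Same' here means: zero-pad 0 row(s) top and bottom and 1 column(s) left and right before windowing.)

The receptive field on the zero-padded input at this output position is [2 5 3]. Elementwise product with the kernel and sum: 3·2.

6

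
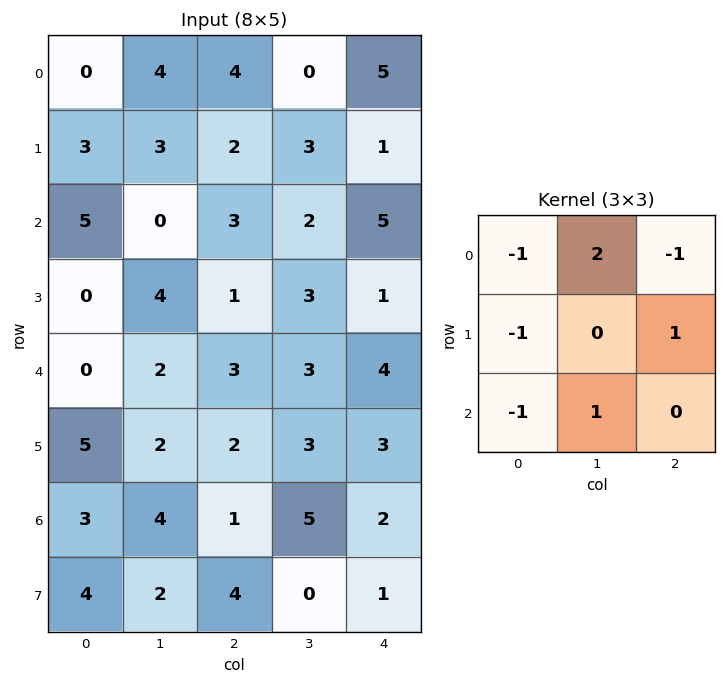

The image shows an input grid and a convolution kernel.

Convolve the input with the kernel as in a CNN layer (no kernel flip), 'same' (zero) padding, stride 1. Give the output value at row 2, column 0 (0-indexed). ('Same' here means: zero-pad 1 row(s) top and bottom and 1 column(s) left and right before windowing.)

The receptive field on the zero-padded input at this output position is [0 3 3 / 0 5 0 / 0 0 4]. Elementwise product with the kernel and sum: 0·-1 + 3·2 + 3·-1 + 0·-1 + 0·1 + 0·-1 + 0·1.

3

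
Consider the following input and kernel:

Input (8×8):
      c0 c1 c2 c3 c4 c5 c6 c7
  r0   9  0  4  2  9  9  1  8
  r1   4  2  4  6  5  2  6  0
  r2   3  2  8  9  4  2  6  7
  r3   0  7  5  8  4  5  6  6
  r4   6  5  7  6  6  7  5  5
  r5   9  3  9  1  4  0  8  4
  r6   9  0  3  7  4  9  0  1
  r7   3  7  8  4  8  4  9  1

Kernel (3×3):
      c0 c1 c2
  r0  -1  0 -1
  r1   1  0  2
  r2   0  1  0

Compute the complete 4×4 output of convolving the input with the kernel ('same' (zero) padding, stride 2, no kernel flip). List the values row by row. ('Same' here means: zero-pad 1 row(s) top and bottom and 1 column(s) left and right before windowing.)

4 8 25 31
2 17 9 20
12 11 11 14
0 18 32 16

Output[0,0]: The receptive field on the zero-padded input at this output position is [0 0 0 / 0 9 0 / 0 4 2]. Elementwise product with the kernel and sum: 0·-1 + 0·-1 + 0·1 + 0·2 + 4·1.
Output[0,1]: The receptive field on the zero-padded input at this output position is [0 0 0 / 0 4 2 / 2 4 6]. Elementwise product with the kernel and sum: 0·-1 + 0·-1 + 0·1 + 2·2 + 4·1.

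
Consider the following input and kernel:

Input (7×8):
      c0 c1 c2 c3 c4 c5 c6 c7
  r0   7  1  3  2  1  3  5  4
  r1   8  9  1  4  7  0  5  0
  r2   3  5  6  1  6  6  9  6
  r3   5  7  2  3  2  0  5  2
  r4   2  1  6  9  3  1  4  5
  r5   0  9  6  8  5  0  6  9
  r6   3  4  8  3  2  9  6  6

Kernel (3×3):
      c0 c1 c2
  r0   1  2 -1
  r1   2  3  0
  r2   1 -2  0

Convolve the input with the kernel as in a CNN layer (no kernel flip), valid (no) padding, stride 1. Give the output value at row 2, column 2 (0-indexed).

3

The receptive field on the input at this output position is [6 1 6 / 2 3 2 / 6 9 3]. Elementwise product with the kernel and sum: 6·1 + 1·2 + 6·-1 + 2·2 + 3·3 + 6·1 + 9·-2.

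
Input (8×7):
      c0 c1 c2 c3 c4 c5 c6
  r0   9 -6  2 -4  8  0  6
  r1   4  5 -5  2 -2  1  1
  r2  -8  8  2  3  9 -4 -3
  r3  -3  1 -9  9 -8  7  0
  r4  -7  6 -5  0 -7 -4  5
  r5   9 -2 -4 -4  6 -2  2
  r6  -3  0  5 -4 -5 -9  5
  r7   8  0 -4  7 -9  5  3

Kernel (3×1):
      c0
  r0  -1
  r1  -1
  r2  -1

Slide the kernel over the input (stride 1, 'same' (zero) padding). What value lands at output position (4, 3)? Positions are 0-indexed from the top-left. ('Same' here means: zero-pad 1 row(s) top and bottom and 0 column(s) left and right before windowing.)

The receptive field on the zero-padded input at this output position is [9 / 0 / -4]. Elementwise product with the kernel and sum: 9·-1 + 0·-1 + -4·-1.

-5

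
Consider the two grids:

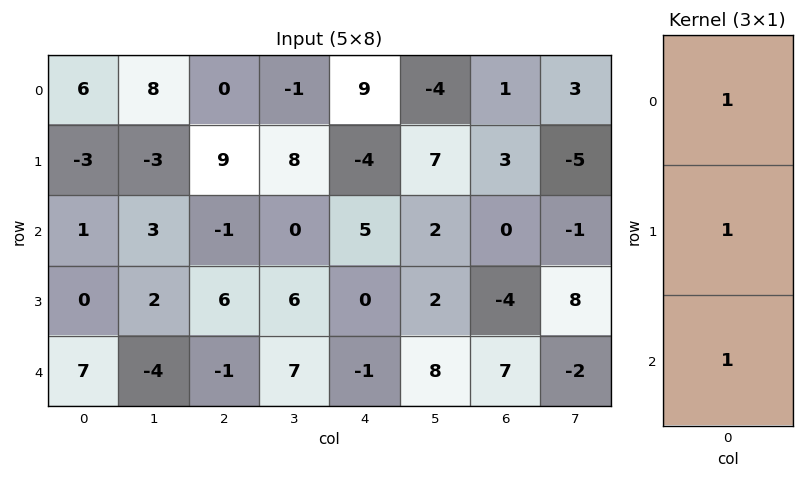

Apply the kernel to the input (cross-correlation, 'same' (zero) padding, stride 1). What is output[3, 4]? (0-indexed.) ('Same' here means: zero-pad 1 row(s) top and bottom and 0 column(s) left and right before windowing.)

4

The receptive field on the zero-padded input at this output position is [5 / 0 / -1]. Elementwise product with the kernel and sum: 5·1 + 0·1 + -1·1.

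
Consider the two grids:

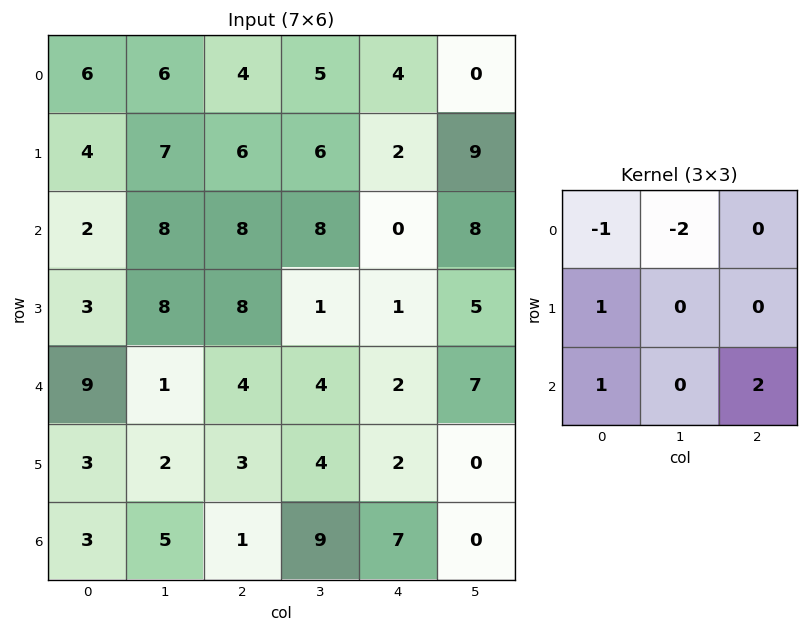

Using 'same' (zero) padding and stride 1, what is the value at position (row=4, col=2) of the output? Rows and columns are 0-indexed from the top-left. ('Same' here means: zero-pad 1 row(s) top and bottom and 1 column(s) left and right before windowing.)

-13

The receptive field on the zero-padded input at this output position is [8 8 1 / 1 4 4 / 2 3 4]. Elementwise product with the kernel and sum: 8·-1 + 8·-2 + 1·1 + 2·1 + 4·2.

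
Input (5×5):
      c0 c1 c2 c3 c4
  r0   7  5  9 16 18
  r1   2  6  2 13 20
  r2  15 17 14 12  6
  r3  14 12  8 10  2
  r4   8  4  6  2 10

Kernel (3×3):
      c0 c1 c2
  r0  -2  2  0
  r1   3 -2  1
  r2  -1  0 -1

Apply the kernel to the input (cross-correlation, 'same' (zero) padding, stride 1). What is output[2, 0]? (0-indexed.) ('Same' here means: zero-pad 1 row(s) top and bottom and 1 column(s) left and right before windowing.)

-21

The receptive field on the zero-padded input at this output position is [0 2 6 / 0 15 17 / 0 14 12]. Elementwise product with the kernel and sum: 0·-2 + 2·2 + 0·3 + 15·-2 + 17·1 + 0·-1 + 12·-1.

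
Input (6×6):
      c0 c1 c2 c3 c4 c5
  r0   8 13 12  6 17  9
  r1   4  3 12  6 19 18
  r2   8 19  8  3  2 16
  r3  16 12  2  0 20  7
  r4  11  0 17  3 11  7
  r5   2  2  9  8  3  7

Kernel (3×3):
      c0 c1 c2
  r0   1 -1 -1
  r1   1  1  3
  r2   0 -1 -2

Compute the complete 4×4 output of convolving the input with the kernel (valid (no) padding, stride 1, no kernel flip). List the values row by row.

-9 14 57 25
24 19 -36 -12
-19 -1 40 1
44 11 21 -9

Output[0,0]: The receptive field on the input at this output position is [8 13 12 / 4 3 12 / 8 19 8]. Elementwise product with the kernel and sum: 8·1 + 13·-1 + 12·-1 + 4·1 + 3·1 + 12·3 + 19·-1 + 8·-2.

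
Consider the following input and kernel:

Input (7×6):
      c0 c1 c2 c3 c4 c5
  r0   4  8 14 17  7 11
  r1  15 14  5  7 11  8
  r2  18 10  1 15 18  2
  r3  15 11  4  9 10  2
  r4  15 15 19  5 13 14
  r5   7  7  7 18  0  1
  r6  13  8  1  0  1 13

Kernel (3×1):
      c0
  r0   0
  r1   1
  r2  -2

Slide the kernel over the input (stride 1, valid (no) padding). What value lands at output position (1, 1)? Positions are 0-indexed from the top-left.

-12

The receptive field on the input at this output position is [14 / 10 / 11]. Elementwise product with the kernel and sum: 10·1 + 11·-2.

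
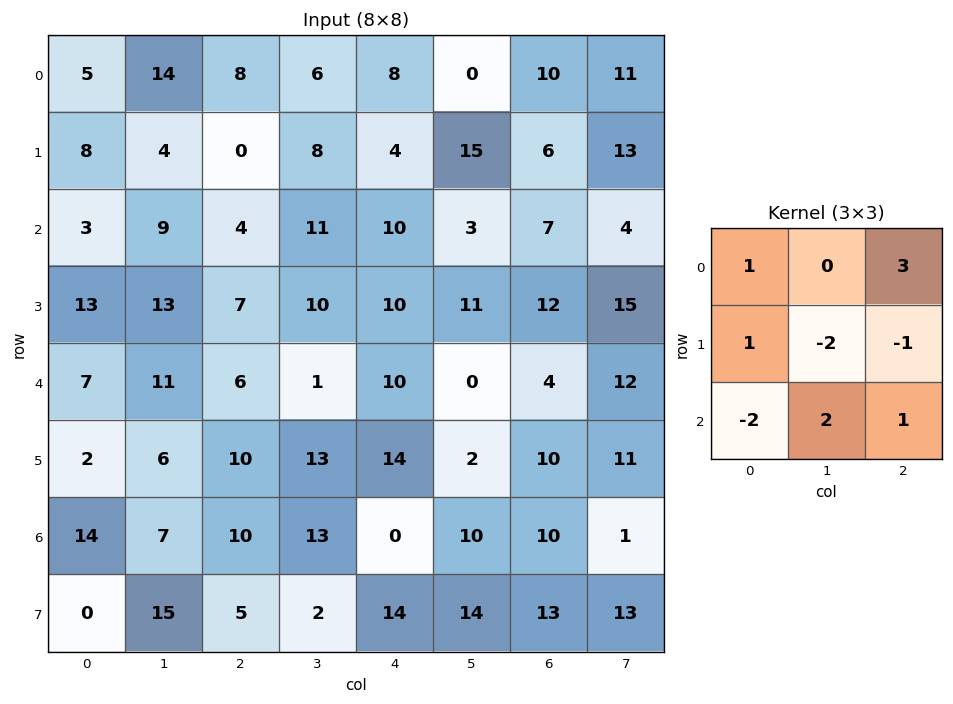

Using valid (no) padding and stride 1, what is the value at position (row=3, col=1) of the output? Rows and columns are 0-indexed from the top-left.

The receptive field on the input at this output position is [13 7 10 / 11 6 1 / 6 10 13]. Elementwise product with the kernel and sum: 13·1 + 10·3 + 11·1 + 6·-2 + 1·-1 + 6·-2 + 10·2 + 13·1.

62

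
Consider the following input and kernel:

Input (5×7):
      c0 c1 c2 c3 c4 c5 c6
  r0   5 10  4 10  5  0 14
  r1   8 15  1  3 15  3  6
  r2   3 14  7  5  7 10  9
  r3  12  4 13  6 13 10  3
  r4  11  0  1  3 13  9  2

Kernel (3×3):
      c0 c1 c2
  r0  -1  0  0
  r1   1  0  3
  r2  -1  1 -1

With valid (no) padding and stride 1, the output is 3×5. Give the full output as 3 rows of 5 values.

10 2 33 -6 22
-5 17 7 29 13
36 6 34 32 9

Output[0,0]: The receptive field on the input at this output position is [5 10 4 / 8 15 1 / 3 14 7]. Elementwise product with the kernel and sum: 5·-1 + 8·1 + 1·3 + 3·-1 + 14·1 + 7·-1.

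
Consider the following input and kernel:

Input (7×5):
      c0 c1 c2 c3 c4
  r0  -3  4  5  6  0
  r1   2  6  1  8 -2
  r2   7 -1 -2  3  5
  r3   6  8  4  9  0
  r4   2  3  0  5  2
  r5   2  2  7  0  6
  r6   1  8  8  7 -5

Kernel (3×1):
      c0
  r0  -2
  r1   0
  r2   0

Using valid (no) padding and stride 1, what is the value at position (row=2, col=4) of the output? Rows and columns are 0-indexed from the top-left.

-10

The receptive field on the input at this output position is [5 / 0 / 2]. Elementwise product with the kernel and sum: 5·-2.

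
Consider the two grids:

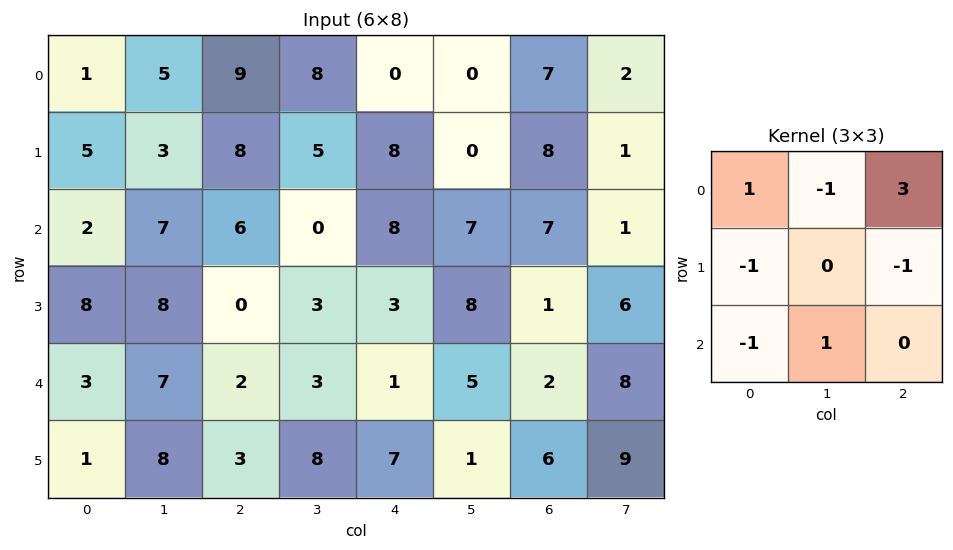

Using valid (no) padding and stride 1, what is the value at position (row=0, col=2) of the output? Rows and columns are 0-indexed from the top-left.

-21

The receptive field on the input at this output position is [9 8 0 / 8 5 8 / 6 0 8]. Elementwise product with the kernel and sum: 9·1 + 8·-1 + 0·3 + 8·-1 + 8·-1 + 6·-1 + 0·1.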